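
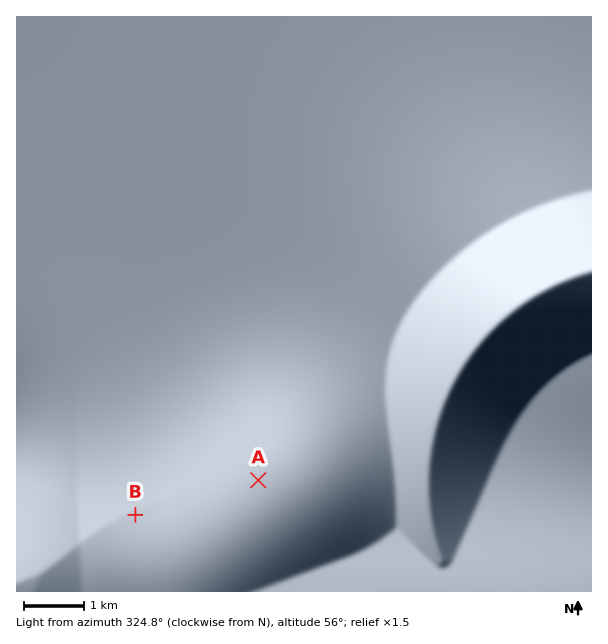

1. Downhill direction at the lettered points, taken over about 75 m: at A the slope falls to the NW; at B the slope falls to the NW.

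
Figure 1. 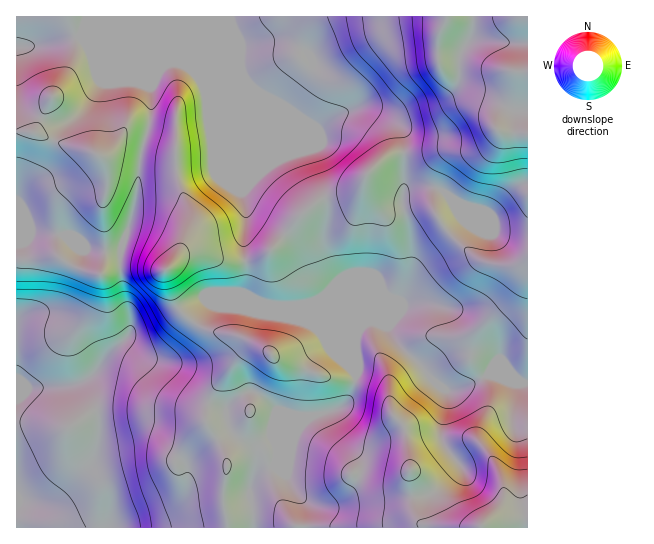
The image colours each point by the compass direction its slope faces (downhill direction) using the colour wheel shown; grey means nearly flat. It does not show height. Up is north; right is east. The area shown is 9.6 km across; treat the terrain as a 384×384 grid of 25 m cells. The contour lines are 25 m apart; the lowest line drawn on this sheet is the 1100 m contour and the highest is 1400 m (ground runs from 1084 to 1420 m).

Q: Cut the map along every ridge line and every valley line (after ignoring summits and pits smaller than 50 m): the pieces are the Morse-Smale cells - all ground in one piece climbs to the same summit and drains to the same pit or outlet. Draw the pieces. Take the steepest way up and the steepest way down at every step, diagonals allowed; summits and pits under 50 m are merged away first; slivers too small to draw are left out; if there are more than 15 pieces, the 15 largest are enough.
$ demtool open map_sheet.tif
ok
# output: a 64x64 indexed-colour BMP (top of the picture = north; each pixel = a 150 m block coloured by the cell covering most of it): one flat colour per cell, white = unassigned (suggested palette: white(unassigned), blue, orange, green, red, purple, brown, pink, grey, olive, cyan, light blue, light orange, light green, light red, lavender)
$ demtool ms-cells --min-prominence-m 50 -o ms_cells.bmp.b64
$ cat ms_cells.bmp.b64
<image width="64" height="64" href="data:image/bmp;base64,Qk12CAAAAAAAAHYAAAAoAAAAQAAAAEAAAAABAAQAAAAAAAAIAAATCwAAEwsAABAAAAAAAAAA////ALR3HwAOf/8ALKAsACgn1gC9Z5QAS1aMAMJ34wB/f38AIr28AM++FwDox64AeLv/AIrfmACWmP8A1bDFABERERERERERERERERERERERESIiIiIiIiIiIiIiIiIiERERERERERERERERERERERERIiIiIiIiIiIiIiIiIiIREREREREREREREREREREREREiIiIiIiIiIiIiIiIiIhERERERERERERERERERERERESIiIiIiIiIiIiIiIiIiERERERERERERERERERERERESIiIiIiIiIiIiIiIiIiIRERERERERERERERERERERESIiIiIiIiIiIiIiIiIiIhERERERERERERERERERERERIiIiIiIiIiIiIiIiIiIiERERERERERERERERERERERIiIiIiIiIiIiIiIiIiIiIREREREREREREREREREREREiIiIiIiIiIiIiIiIiIiIhERERERERERERERERERERERIiIiIiIiIiIiIiIiIiIiEREREREREREREREREREREREiIiIiIiIiIiIiIiIiIiIRERERERERERERERERERERERIiIiIiIiIiIiIiIiIiIhEREREREREREREREREREREREiIiIiIiIiIiIiIiIiIiERERERERERERERERERERERERIiIiIiIiIiIiIiIiIiIREREREREREREREREREREREREREiIiIiIiIiIiIiIiIhEREREREREREREREREREREREREREiIiIiIiIiIiIiIiERERERERERERERERERERERERERERIiIiIiIiIiIiIiIREREREREREREREREREREREREREREiIiIiIiERIiIiIhERERERERERERERERERERERERERESIiIiIiERERIiIRERERERERERERERERERERERERERERIiIiIiEREREREREREREREREREREREREREREREREREREiIiIiERERERERERERERERERERMxERERERERERERERESIiIiERERERERERERERERERERMzMRERERERERERERERIiIiERERERERERERERERERERMzMzEREREREREREREREiIiEREREREREREREREREREREzMzMxERERERERERERERIiIRERERERERERERERERERETMzMzMRERERERERERERESERERERERERERERERERERERMzMzMxEREREREREREREREREREREREREREREREREREREzMzMzMRETMzMRERERERERERERERERERERERERERERETMzMzMzMzMzERERERERERERERERERERERERERERERETMzMzMzMzMzERERERERERERERERERERERERERERERERMzMzMzMzMzMREREREREREREREREREREREREREREREREzMzMzMzMzMxERERERERERERERERERERERERERERERETMzMzMzMzMzERERERERERERERERERERERERERERERERMzMzMzMzMzMREREREREREREREREREREREREREREREREzMzMzMzMzMxERERERERERERERERERERERERERERERETMzMzMzMzMxEREREREREREREREREREREREREREREREREzMzMzMzMzERERERERERERERERERERERERERERERERETMzMzMzMzMxERERERERERERERERERERERERERERERERMzMzMzMzMzERERERERERERERERERERERERERERERERETMzMzMzMzMRERERERERERERERERERERERERERERERERMzMzMzMzMxEREREREREREREREREREREREREREREREREzMzMzMzMxERERERERERERERERERERERERERERERERETMzMzMzMzERERERERERERERERERERERERERERERERERMzMzMzMzMREREREREREREREREREREREREREREREREREzMzMzMzMRERERERERERERERERERERERERERERERERETMzMzMzMxEREREREREREREREREREREREREREREREREREzMzMzMxERERERERERERERERERERERERERERERERERETMzMzMzERERERERERERERERERERERERERERERERERERMzMzMzMREREREREREREREREREREREREREREREREREREzMzMzMRERERERERERERERERERERERERERERERERERERMzMzMxEREREREREREREREREREREREREREREREREREREzMzMxERERERERERERERERERERERERERERERERERERETMzMzERERERERERERERERERERERERERERERERERERERMzMzMREREREREREREREREREREREREREREREREREREREzMzMxEREREREREREREREREREREREREREREREREREREzMzMxERERERERERERERERERERERERERERERERERERMzMzMzERERERERERERERERERERERERERERERERERETMzMzMzEREREREREREREREREREREREREREREREREREzMzMzMxEREREREREREREREREREREREREREREREREREzMzMzERERERERERERERERERERERERERERERERERERETMzMxERERERERERERERERERERERERERERERERERERERERERERERERERERERERERERERERERERERERERERERERERERERERERERERERERERERERERERERERERERERERERERERERERERERERERERERERERERERERERERERER"/>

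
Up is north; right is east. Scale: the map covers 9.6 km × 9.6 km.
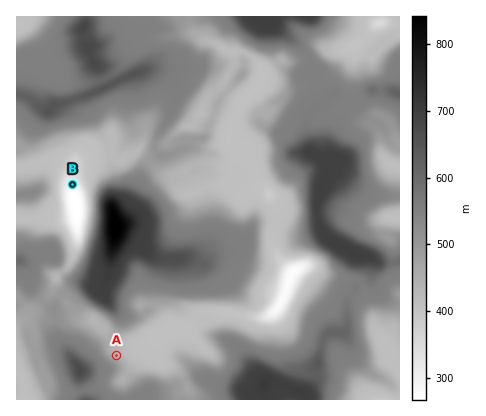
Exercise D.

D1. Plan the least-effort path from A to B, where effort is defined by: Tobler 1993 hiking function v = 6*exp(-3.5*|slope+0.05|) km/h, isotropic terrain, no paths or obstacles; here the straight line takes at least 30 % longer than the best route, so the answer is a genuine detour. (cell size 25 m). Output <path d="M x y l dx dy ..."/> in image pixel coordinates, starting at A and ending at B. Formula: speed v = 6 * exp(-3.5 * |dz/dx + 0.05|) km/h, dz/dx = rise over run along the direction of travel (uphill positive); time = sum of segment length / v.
<path d="M116 356l-4-6-4-6-26-26 0-2-8-8-12-20 0-14 2-2 0-2 4-10 0-28-4-8 0-32 2-4 2-2 4-2"/>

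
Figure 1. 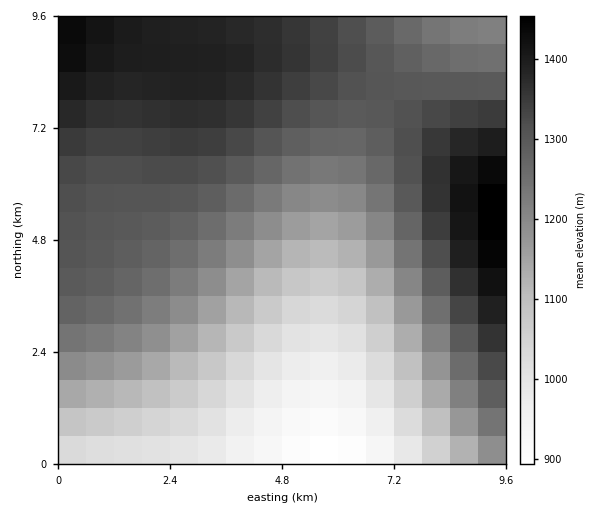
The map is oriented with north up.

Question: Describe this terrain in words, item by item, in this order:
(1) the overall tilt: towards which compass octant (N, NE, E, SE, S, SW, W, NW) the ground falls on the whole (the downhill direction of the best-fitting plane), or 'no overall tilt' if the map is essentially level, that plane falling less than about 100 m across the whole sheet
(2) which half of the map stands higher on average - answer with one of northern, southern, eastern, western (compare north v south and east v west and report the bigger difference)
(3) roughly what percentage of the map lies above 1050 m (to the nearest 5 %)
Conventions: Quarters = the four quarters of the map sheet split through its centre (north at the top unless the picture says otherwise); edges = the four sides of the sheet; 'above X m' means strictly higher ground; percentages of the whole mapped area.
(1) The general tilt is down to the south (the land rises towards the north).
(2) The northern half stands higher on average than the southern half.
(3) Roughly 85 % of the ground is higher than 1050 m.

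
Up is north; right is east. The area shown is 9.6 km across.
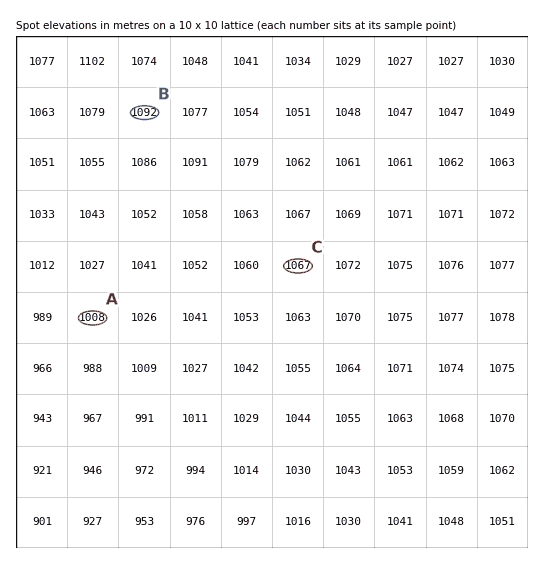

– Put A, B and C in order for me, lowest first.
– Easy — A C B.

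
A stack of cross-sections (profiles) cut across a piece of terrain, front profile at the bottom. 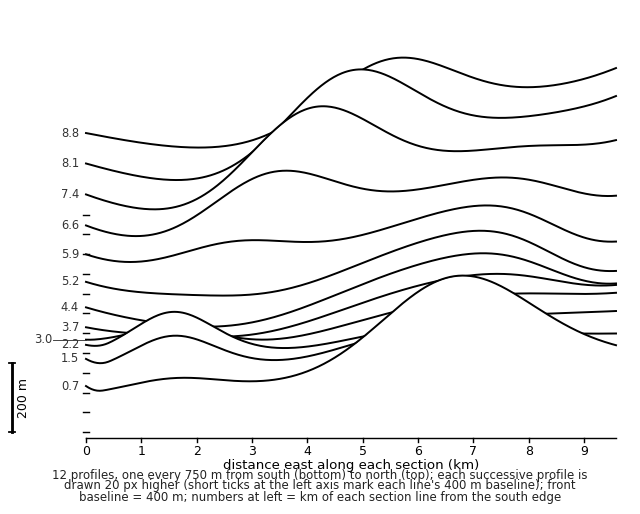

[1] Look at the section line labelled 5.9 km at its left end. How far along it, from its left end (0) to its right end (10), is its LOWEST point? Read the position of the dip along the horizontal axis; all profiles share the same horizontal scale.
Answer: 1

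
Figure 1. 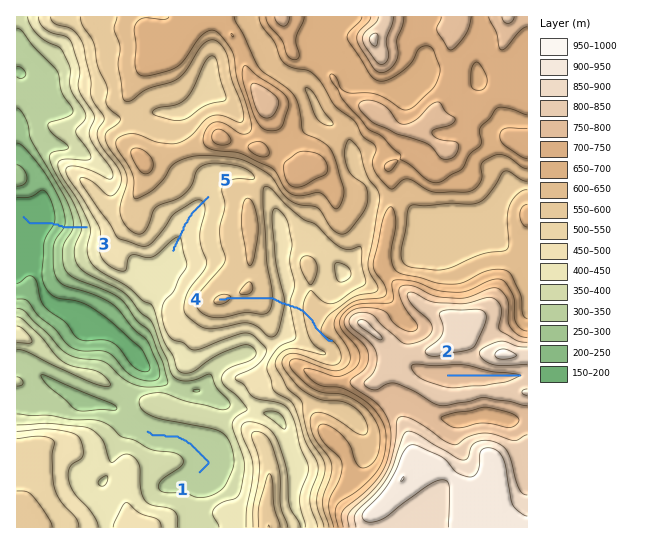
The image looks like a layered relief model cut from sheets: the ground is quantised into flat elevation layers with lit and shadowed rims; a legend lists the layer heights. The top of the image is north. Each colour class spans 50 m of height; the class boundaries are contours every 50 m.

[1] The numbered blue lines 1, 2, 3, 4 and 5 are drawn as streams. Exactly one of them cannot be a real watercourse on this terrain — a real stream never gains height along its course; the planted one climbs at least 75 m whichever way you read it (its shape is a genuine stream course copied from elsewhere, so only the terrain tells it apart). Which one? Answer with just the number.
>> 4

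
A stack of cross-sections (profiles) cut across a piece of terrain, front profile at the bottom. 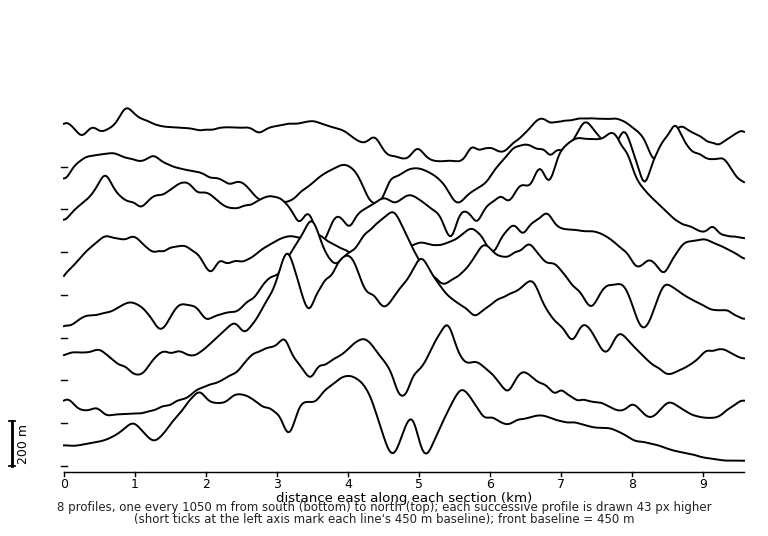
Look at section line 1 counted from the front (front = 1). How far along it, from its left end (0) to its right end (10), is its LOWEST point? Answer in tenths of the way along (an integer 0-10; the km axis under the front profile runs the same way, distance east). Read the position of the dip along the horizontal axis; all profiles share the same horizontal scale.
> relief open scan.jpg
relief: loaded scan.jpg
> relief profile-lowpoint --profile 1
10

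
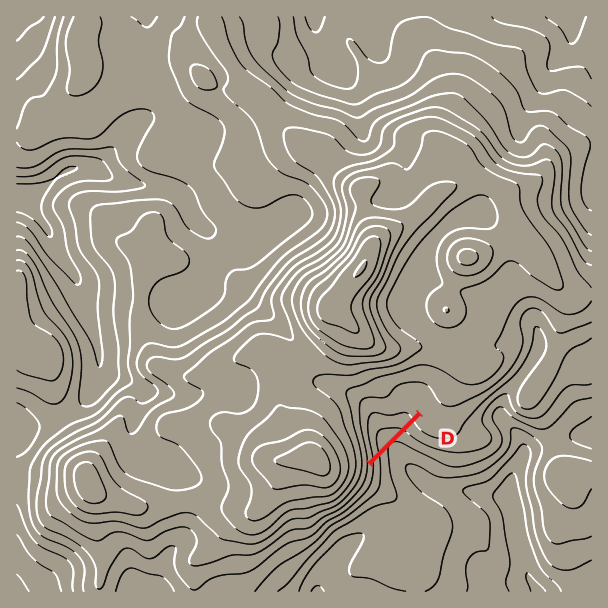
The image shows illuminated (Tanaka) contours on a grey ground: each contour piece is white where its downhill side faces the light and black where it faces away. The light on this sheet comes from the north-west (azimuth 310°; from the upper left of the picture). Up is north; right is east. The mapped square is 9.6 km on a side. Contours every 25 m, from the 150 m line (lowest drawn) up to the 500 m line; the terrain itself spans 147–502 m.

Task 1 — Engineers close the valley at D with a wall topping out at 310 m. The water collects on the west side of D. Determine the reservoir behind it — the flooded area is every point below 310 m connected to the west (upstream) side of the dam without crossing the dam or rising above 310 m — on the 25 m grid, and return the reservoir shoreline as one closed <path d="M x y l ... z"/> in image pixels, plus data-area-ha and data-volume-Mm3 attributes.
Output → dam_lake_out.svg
<path d="M410 400l-8 2-9 7-9 0-7-3-8 0-2 2-3 9 0 9 2 2 0 7 1 2 0 6 1 1 3 14 45-45-1-8-5-5z" data-area-ha="44" data-volume-Mm3="8.50"/>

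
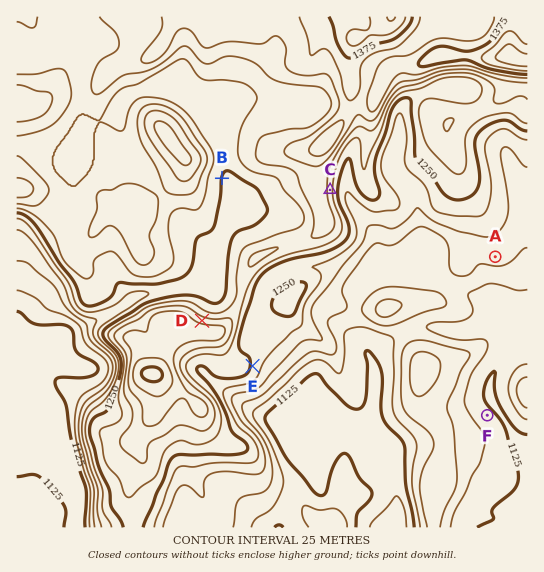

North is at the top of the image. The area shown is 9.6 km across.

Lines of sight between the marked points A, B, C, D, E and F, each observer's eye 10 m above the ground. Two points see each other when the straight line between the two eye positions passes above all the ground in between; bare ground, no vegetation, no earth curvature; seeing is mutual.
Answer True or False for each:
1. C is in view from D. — False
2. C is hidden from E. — True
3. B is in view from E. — False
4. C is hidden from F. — True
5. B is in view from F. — False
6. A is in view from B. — False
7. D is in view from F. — False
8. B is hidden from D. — False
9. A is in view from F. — True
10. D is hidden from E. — True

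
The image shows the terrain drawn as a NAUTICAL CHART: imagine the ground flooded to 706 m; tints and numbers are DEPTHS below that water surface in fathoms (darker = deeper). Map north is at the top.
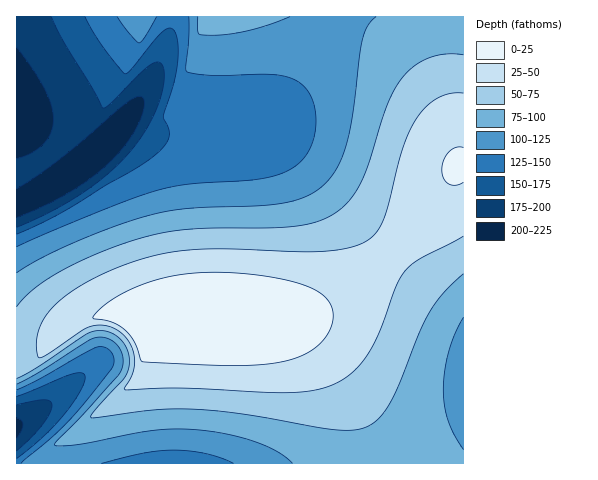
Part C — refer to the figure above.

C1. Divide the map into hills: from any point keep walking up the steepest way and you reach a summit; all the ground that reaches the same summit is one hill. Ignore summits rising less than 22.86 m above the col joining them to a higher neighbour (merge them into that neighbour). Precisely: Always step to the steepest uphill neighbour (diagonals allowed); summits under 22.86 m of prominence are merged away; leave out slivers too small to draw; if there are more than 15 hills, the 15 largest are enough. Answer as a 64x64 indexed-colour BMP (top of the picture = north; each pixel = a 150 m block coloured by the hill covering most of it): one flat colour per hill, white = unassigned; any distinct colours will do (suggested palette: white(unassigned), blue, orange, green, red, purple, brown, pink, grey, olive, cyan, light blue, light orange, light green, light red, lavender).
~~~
<image width="64" height="64" href="data:image/bmp;base64,Qk12CAAAAAAAAHYAAAAoAAAAQAAAAEAAAAABAAQAAAAAAAAIAAATCwAAEwsAABAAAAAAAAAA////ALR3HwAOf/8ALKAsACgn1gC9Z5QAS1aMAMJ34wB/f38AIr28AM++FwDox64AeLv/AIrfmACWmP8A1bDFABERERERERERERERERERERERERERERERERERERERERERERERERERERERERERERERERERERERERERERERERERERERERERERERERERERERERERERERERERERERERERERERERERERERERERERERERERERERERERERERERERERERERERERERERERERERERERERERERERERERERERERERERERERERERERERERERERERERERERERERERERERERERERERERERERERERERERERERERERERERERERERERERERERERERERERERERERERERERERERERERERERERERERERERERERERERERERERERERERERERERERERERERERERERERERERERERERERERERERERERERERERERERERERERERERERERERERERERERERERERERERERERERERERERERERERERERERERERERERERERERERERERERERERERERERERERERERERERERERERERERERERERERERERERERERERERERERERERERERERERERERERERERERERERERERERERERERERERERERERERERERERERERERERERERERERERERERERERERERERERERERERERERERERERERERERERERERERERERERERERERERERERERERERERERERERERERERERERERERERERERERERERERERERERERERERERERERERERERERERERERERERERERERERERERERERERERERERERERERERERERERERERERERERERERERERERERERERERERERERERERERERERERERERERERERERERERERERERERERERERERERERERERERERERERERERERERERERERERERERERERERERERERERERERERERERERERERERERERERERERERERERERERERERERERERESIRERERERERERERERERERERERERERERERERERERERESIhERERERERERERERERERERERERERERERERERERERESIiEREREREREREREREREREREREREREREREREREREREiIiIREREREREREREREREREREREREREREREREREREREiIiIhEREREREREREREREREREREREREREREREREREREiIiIiEREREREREREREREREREREREREREREREREREREiIiIiIREREREREREREREREREREREREREREREREREREiIiIiIhEREREREREREREREREREREREREREREREREREiIiIiIiEREREREREREREREREREREREREREREREREREiIiIiIiIREREREREREREREREREREREREREREREREREiIiIiIiIhEREREREREREREREREREREREREREREREREiIiIiIiIiEREREREREREREREREREREREREREREREREiIiIiIiIiIREREREREREREREREREREREREREREREREiIiIiIiIiIhEREREREREREREREREREREREREREREREiIiIiIiIiIiEREREREREREREREREREREREREREREREiIiIiIiIiIiIREREREREREREREREREREREREREREREiIiIiIiIiIiIhEREREREREREREREREREREREREREREiIiIiIiIiIiIiEREREREREREREREREREREREREREREiIiIiIiIiIiIiIRERERERERERERERERERERERERERESIiIiIiIiIiIiIhERETMxERERERERERERERERERERESIiIiIiIiIiIiIiERERMzMRERERERERERERERERERESIiIiIiIiIiIiIiIRERMzMzEREREREREREREREREREiIiIiIiIiIiIiIiIhERMzMzMxEREREREREREREREREiIiIiIiIiIiIiIiIiERMzMzMzMREREREREREREREREiIiIiIiIiIiIiIiIiIRMzMzMzMzEREURERERERERCIiIiIiIiIiIiIiIiIiIjMzMzMzMzMxEUREREREREREQiIiIiIiIiIiIiIiIiIiMzMzMzMzMzNEREREREREREREIiIiIiIiIiIiIiIiIiIzMzMzMzMzMzRERERERERERERCIiIiIiIiIiIiIiIiIjMzMzMzMzMzNEREREREREREREQiIiIiIiIiIiIiIiIiMzMzMzMzMzMzREREREREREREREIiIiIiIiIiIiIiIiIzMzMzMzMzMzM0RERERERERERERCIiIiIiIiIiIiIiIjMzMzMzMzMzMzREREREREREREREIiIiIiIiIiIiIiIiMzMzMzMzMzMzM0RERERERERERERCIiIiIiIiIiIiIiIzMzMzMzMzMzMzREREREREREREREIiIiIiIiIiIiIiIjMzMzMzMzMzMzM0RERERERERERERCIiIiIiIiIiIiIiMzMzMzMzMzMzMzREREREREREREREIiIiIiIiIiIiIiIzMzMzMzMzMzMzNERERERERERERERCIiIiIiIiIiIiIjMzMzMzMzMzMzMzREREREREREREREIiIiIiIiIiIiIiMzMzMzMzMzMzMzNERERERERERERERCIiIiIiIiIiIiIzMzMzMzMzMzMzM0REREREREREREREIiIiIiIiIiIiIjMzMzMzMzMzMzMzREREREREREREREQiIiIiIiIiIiIi"/>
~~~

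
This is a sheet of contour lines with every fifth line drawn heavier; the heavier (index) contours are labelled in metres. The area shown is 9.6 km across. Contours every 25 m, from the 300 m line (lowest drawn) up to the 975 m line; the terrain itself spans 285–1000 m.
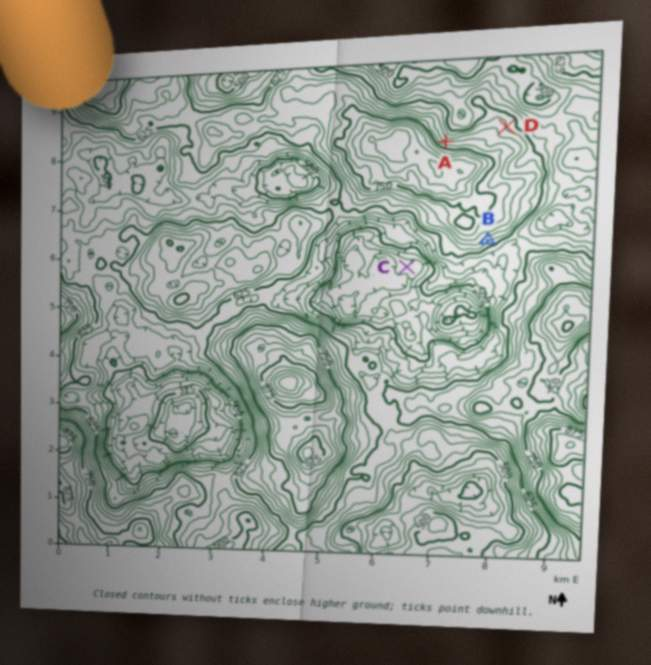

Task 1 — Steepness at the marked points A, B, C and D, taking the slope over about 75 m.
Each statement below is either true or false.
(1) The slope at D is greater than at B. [false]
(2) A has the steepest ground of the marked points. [true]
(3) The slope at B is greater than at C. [true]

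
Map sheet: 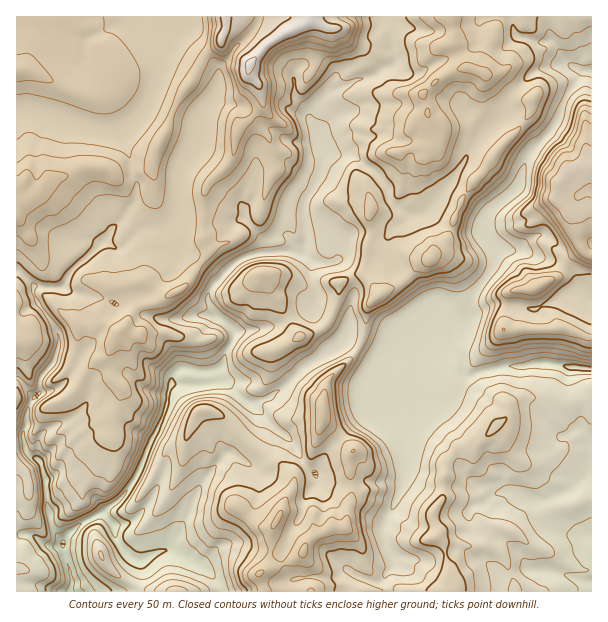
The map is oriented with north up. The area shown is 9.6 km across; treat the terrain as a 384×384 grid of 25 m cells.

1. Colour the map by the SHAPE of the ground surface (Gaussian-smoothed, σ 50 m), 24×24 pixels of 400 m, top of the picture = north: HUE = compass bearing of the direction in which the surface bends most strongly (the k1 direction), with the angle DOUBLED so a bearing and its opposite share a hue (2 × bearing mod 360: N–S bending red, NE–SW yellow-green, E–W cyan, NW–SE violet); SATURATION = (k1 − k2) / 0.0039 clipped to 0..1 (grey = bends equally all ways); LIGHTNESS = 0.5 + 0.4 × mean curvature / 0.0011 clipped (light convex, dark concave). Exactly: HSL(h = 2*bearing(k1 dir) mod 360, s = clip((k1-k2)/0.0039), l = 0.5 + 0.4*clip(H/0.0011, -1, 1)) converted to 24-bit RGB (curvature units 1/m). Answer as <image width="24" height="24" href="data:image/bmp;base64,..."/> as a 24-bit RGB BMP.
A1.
<image width="24" height="24" href="data:image/bmp;base64,Qk32BgAAAAAAADYAAAAoAAAAGAAAABgAAAABABgAAAAAAMAGAAATCwAAEwsAAAAAAAAAAAAAuXZ1rtp9HAdDrptDbfC5Qna6xOjc0mPQRRZand+J4OOWL3ddu9ZePleV14lLNZjGaUW0x46ywsSoYlKDerF1ZkmRnl5UpGd9nMaojytNQhx22PXWPA81TGw5dmo2aTY2NndjVIdG0pdbr3HUpNFaQSUokNaOSCdghFE7Y6cxqHhRglKWsn1XZlathre+cHOTn1ob2gDFADMW8uCkagxkvoyXSXFzmG2urF9lOn9X7um+GllS6ITO0NHsWsGVLixpcGq95PHRRkiNqG6njJnLW4OodFdSdnRg2e+4FAAz9tvVDTMALuT/ItOKto13LFFk1bfYpNraWWezgkHgOb2yzZN4tFNtJllcVmeT7NDAPGdyUolQgnRZf1Rhj22qmoCw2e+/EQAzvqqU4KfZAFNC/lWZzoFzJk5ParVbnXtePFZE4cWqHhxAqp1YxK1jO2eVO1Zf1LR4hkp3hX1WfFBPcZtnYIZiWoNamwBUCxO3jJ53kpGD6dLCACM01mqAi2mgNYZNi2VJd7isszK7sTkpwsV+yurXTzmQRUxpvdGOrUqTpWtfZah5d5GfiHyTbXeFJwBjKdOIfZ+gmIyE0riXACoz1IixxZ6SbFuUotvKkEZ6OhM779jEG+eSw0xadThlanZ+UIZytYm4yJvArbSZXnKBgn9ghVtmAEGK8tHwTIxminaDwKKRmrfWBCQv89juzOHtcS5liDaabVSw8/TXSp9/UjRQfXp5eX58aHlpSWNWqYV91cSyX0d0in6Yf3GcgABPDdIA0nSDUlV7vduZ1aBJCSQwQGYXZkAdfCA5nrgwHVxP9OjXnSgsTltqfn6AfH+CfXyCYImBaaqZwpWgnYK5jJu2p6LU3Mx3ADIz0I9tv3SEsaFR0EwiFSwweXwxFVJa0prE09CkMXE4CjYQ/8zcJGCFeH99fICAeYGCk1aLpHseKi8NKzINNCYKLygExq6+CAZJ29mDRoub06DPvcTmpZPz1t71c5/1F4Uzx1mR89jxiW3fGEQv65Z3TmlxfX99en95VGd24G/k69vwlo7YlJ/V1+j0ZstgfQCWjsrAbKmkxbBYoBseTF0RNE8TLwQQdbxcQ49FR7Q1dTtdzyDW+5BxGT0aS29RfXh6e2lmHUxN4NRueXMnb8RncklMlRR+UNsTnTtZpphjYWWeWaGr9tDzRaTTEVbG2rbSmrmQT2+KRDyL6p2rF9vd89b1VzKfLTcfYpJBFGKL+dL28dL5I6NrZ3RTmyxlqcjPI5N3pn2BfW+In4N/TGha6ZumBywcBrsl69TzvXrYKCN6jixY0JZ3dllV2G/NzM3qr9XXIHCIKHo0r6w08DhtridIb8mNVWd4mWxwOnNFjoVfjIR1e3OAqoRwypnaYKHdI0UNfXQ2X2+fS1Jqz8pnX3iBWpic2K23eMdlVytaZTwqPWEecR5VvfOxtalsfmVbZoZ0cG+HWY1lj4VnY4F5rqNkeodmhSZ4odiGUG6KkVF9gFNsstOCWJeTUG9IXmU/8a2BHjhGiYLZ3HnZZNGIiZa0nXmop42ni3R3ZU5WS6JmuKt1S2WBx3d/i45gPldv3beTM11cQ3mdq4O/q9GiiC19lZlsP2ZX8ZmgMn5PCy0aeiSc6evLeIZsflG1ppS3tZLJqLTZXkXG1s6hO1FpUYyL5q3DRoSDx5Z/Up68QGNwUZOQ0kUyfEIwsXdvj61qJXJp9dHdOY2GEDpY8d7anYGmY45deIBrboBef3RVcz530pejRp62Vm1xjkxezoRWdb9pzsBSOTRja05SR5+0r6PislOpz7ytOVZsSKmJ8bjIBi0kTrxK1YORgoVmdmpgcmNSenNTWHhYQ2xj4aOUSFhqTHCT563CRuFcaKbpUT1kW4CIeWyjXWyKu5OvsdKtckmbVoRism5N4ZivCCor4OOlcGtVhXZefZ6tkpOqhZyEQWZr2ImNP4hmMEtbi0YrxvGYhCJlL2xNbWedZH2kZ4u1fYPXwKlCRS87raRXOXBn8dzZHUZsP+Bhk6W+g6atcml8iXt8o6WXW12DTHp65ra6DQwn8fTXRb9ENCJq35ucK1k+VZFBRYM8T0Uc7G6Ll3rLyd3lgHbMHo4ltUKLaXQjiXptfG1yZ3yBi52Xgp6BemR8XXp6tVCw/3g5HMpn9oq2Kkcoek8vgr9aP6eWTk6JeIe0kXrQWLdTl3JVTqRmwGqefDRjZpZwg3l1h3aEgJR6ZI1eel1lf3x+en98ISRA9ebLK3aMkaVB7Z3uiMLb0vC4JkWAYE97aJk7l4YypcF2T4hMki5kw7dsVVipiW2l"/>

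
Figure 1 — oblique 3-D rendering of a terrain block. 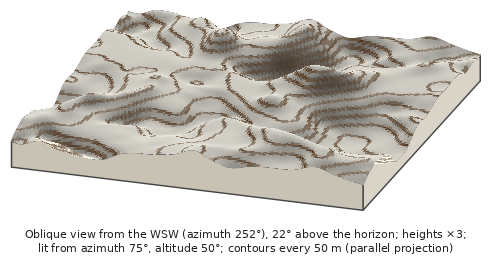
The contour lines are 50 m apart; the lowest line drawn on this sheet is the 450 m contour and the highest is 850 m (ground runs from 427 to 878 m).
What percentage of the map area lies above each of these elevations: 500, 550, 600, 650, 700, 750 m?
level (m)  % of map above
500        92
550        85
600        72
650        44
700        14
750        4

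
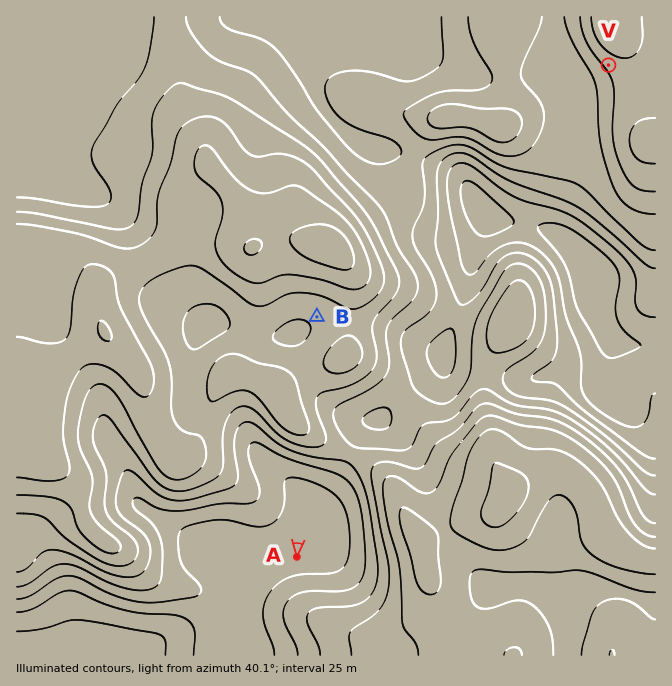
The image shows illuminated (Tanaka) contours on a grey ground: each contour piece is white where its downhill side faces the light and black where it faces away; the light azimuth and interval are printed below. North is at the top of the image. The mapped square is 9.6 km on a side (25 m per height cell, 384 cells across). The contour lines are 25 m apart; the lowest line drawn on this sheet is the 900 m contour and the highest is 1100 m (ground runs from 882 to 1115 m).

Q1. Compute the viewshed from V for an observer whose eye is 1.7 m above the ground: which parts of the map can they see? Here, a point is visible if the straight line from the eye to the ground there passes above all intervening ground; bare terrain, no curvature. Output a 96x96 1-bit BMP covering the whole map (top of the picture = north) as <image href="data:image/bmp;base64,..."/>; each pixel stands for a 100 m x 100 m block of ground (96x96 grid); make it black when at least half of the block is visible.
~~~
<image width="96" height="96" href="data:image/bmp;base64,Qk2+BAAAAAAAAD4AAAAoAAAAYAAAAGAAAAABAAEAAAAAAIAEAAATCwAAEwsAAAIAAAAAAAAA////AAAAAAAAAAAAAAAAAAAAAAAAAAAAAAAAAAAAAAAAAAAAAAAAAAAAAAAAAAAAAAAAAAAAAAAAAAAAAAAAAAAAAAAAAAAAAAAAAAAAAAAAAAAAAAAAAAAAAAAAAAAAAAAAAAAAAAAAAAAAAAAAAAAAAAAAAAAAAAAAAAAAAAAAAAAAAAAAAAAAAAAAAAAAAAAAAAAAAAAAAAAAAAAAAAAAAAAAAAAAAAAAAAAAAAAAAAAAAAAAAAAAAAMAAAAAAAAABAAAAA8AAAAAAAAABAAAAD8AAAAAAAAADgAAAP8AAAAAAAAADgAAAf8AAAAAAAAAHgAAAf8AAAAAAAAAPgAAAf8AAAAAAAAAPwAAAf8AAAAAAAAAfwAAAf4AAAAAAAAAfwAAA/4AAAAAAAAA/gAAA/4AAAAAAAAA/gB8B/wAAAAAAAAB/AD+D/wAAAAAAAAD/AD/H/gAAAAAAAAH/AD///gAAAAAAAAf/eH///AAAAAAAAB///////AAAAAAAAH//////+AAAAAAAAf/x////8AAAAAAAB//D////8AAAAAAADAAH////4AAAAAAAEAAH////wAAAAAAAEAAPw///gAAAAAAAMAAPw///gAAAAAAAMAAfwMf/AAAAAAAAcAAfwAH/AAAAAAAAcAAfwAD/AAAAAAAAAAB/wAB/AAAAAAAAAAH/wAA/AAAAAAAAAAP/wAA/AAAAAAAAAA//wAA/AAAAAAAAAB//wAA+AAAAAAAAAD//wAA+AAAAAAAAAD/wwAB+AAAAAAAAAB/gQAD8AAAAAAAAAA/AYAP8AAAAAAAAAAOA/z/4AAAAAAAAAAAB///4AAAAAAAAAAAD///wAAAAAAAAAAD////wAAAAAAAAAAH////wAAAAAAAAAAP////wAAAAAAAAAAP////gAAAAAAAAAAf/+f/gAAAAAAAAAA//4P/AAAAAAAAAAB//wH+AAAAAAAAAAD//AB8AAAAAAAAAAH/4AAAAAAAAAAAAAP/AAAAAAAAAAAAAAf8AAAAAAAAAAAAAA/4AAAAAAAAAAAADH/wAAAAAAAAAAAAH//gAAAAAAAAAAAAP//AAAAAAAAAAAAAcH/AAAAAAAAAAAAAcH+AAAAAAAAAAAAA8H8AAAAADgAAAAAB8H4AAAAAPgAAAAAD8P4AAAAA/gAAAAAH8PgAAAAB/gAAAAAH8fAAAAAD/gAAAAAP/+AAAAAP/gAAAAAP/+AAAAAf/gAAAAAP/+AAAAA///wAAAAP/+AAAAB///8AAAAP/+AAAAD///8AAAAP//AAAD////8AAAAP/+AAAP////4AAAAP/+ACAP////wAAAA//+AHgf////wAAAB//+APwf////gAAAD///Af4fD///gAAAD/////gAD///AAAAD////+AAD//+AAAAD////4AAD//8AAAAD////AAAD/+cAAAAD///8AAAD/8cAAAAD///wAAAD/4IAAAAD///AAAAD/wAAAAAH//+AAAAD/gAAAAAH//4AAAAD/AAAAAAH//gAAAAD/AAA="/>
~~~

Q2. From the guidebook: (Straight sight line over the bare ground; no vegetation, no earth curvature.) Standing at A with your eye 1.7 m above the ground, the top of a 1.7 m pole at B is hidden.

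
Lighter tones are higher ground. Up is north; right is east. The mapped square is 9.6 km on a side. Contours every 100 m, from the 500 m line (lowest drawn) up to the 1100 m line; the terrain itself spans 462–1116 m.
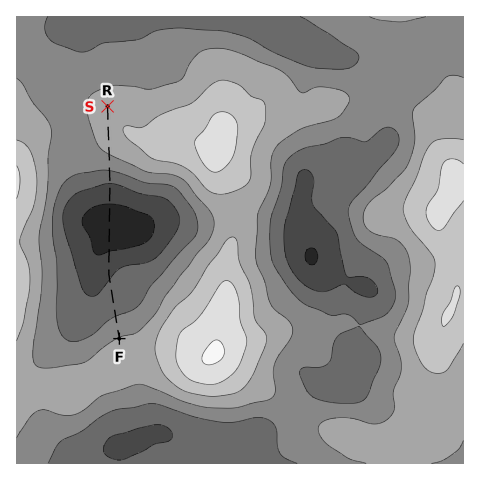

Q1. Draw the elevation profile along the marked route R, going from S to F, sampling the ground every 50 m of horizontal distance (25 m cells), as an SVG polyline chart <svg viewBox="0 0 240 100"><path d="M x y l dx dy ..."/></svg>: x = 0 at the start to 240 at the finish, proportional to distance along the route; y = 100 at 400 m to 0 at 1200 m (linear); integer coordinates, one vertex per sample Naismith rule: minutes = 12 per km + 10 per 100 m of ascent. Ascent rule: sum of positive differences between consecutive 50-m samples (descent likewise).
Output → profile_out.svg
<svg viewBox="0 0 240 100"><path d="M0 45l2-1 3 0 2-1 3-1 2 0 2-1 3 0 2 0 3 0 2 0 2 0 3 1 2 0 3 1 2 1 2 1 3 1 2 1 3 1 2 1 2 2 3 1 2 2 3 1 2 2 2 2 3 2 2 3 3 2 2 2 2 3 3 2 2 2 3 2 2 2 2 2 3 1 2 1 3 2 2 1 3 1 2 1 2 0 3 1 2 0 3 0 2 0 2 1 3 0 2 0 3 0 2 0 2 0 3 0 2 0 3 0 2 0 2 0 3-1 2 0 3-1 2 0 2-1 3-1 2-1 3-1 2-2 2-1 3-1 2-1 3-1 2-1 2-1 3-1 2-1 3-1 2 0 2-1 3-1 2 0 3-1 2 0 2-1 3 0 2-1 3 0 2-1 2-1 3-2 2-1 3-2 2-1 2-2 3-1 2-2 3-1 2-1 2-1 3-2 2-1"/></svg>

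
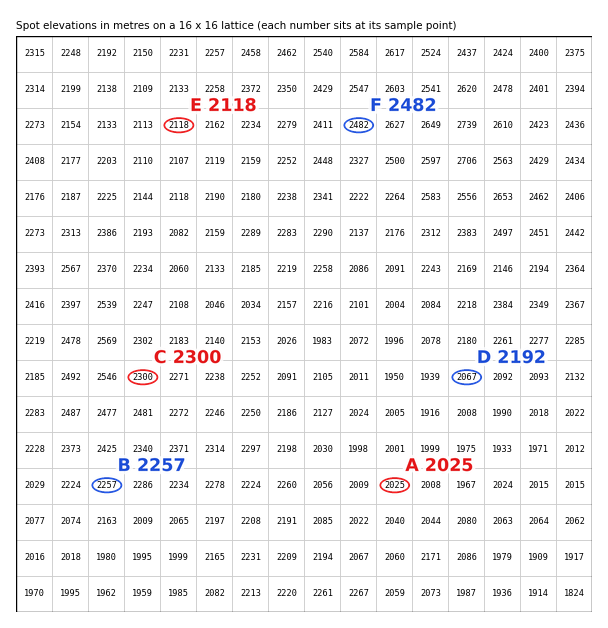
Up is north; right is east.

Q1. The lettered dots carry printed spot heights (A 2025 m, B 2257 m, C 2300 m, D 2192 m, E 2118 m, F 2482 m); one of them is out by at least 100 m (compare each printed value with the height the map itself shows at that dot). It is D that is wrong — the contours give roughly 2067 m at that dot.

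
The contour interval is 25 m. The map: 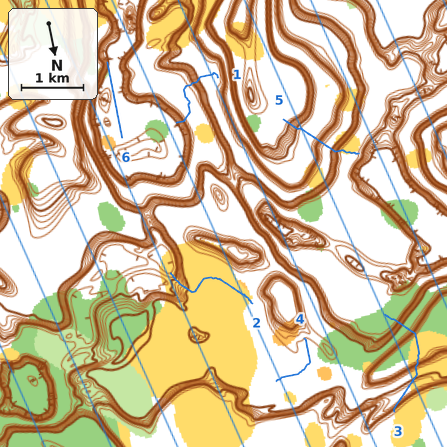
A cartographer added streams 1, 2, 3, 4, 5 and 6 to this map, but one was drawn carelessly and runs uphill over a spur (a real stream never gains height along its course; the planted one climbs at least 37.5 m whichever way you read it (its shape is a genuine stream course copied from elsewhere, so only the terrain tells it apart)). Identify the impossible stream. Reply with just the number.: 3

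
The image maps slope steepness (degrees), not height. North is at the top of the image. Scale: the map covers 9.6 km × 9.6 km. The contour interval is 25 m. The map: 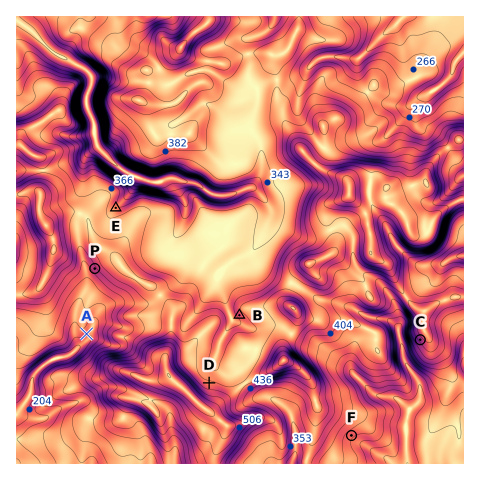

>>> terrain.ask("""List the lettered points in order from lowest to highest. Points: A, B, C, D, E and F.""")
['A', 'F', 'E', 'C', 'B', 'D']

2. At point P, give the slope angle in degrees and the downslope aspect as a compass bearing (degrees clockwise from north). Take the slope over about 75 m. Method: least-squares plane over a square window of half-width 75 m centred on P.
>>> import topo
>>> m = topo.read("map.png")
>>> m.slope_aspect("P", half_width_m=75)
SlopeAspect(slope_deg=13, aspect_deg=236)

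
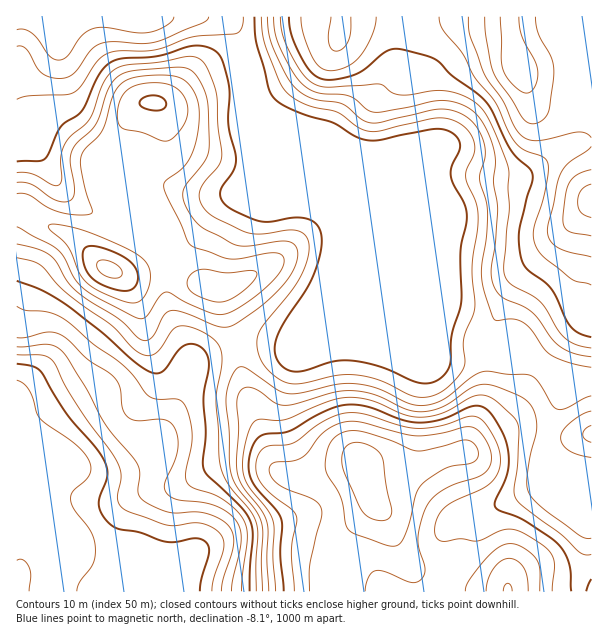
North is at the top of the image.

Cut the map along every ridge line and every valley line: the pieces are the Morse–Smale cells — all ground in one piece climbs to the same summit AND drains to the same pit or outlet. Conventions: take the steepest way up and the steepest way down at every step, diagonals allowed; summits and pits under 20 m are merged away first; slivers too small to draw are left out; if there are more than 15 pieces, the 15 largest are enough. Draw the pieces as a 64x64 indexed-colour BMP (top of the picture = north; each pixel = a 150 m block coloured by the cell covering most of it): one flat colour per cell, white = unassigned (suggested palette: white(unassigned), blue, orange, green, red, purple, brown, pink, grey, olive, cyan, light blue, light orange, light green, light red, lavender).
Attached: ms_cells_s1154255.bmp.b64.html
<image width="64" height="64" href="data:image/bmp;base64,Qk12CAAAAAAAAHYAAAAoAAAAQAAAAEAAAAABAAQAAAAAAAAIAAATCwAAEwsAABAAAAAAAAAA////ALR3HwAOf/8ALKAsACgn1gC9Z5QAS1aMAMJ34wB/f38AIr28AM++FwDox64AeLv/AIrfmACWmP8A1bDFAJmZmZmZmZmZEREREREREREREREREREREXd3d3d3d3cRmZmZmZmZmZERERERERERERERERERERERd3d3d3d3d3GZmZmZmZmZERERERERERERERERERERERF3d3d3d3d3cZmZmZkREREREREREREREREREREREREREXd3d3d3d3dxmZmZERERERERERERERERERERERERERERd3d3d3d3d3GZmZkRERERERERERERERERERERERERERF3d3d3d3d3cZmZmREREREREREREREREREREREREREREXd3d3d3d3dxmZmRERERERERERERERERERERERERERERd3d3d3d3d3GZmRERERERERERERERERERERERERERERERd3d3d3d3cZmRERERERERERERERERERERERERERERERERF3d3d3dxmREREREREREREREREREREREREREREREREREREXd3dxGZEREREREREREREREREREREREREREREREREREREXd3EZERERERERERERERERERERERERERERERERERERERd3ERERERETMxEREREREREREVVVVRERUREREREREREREXcREREREzMzMzERERERERERVVVVVVVVVVVRERERERERdxETETMzMzMzMxERERERERVVVVVVVVVVVVVVERERERFxERMzMzMzMzMzMRERERERFVVVVVVVVVVVVVVREREREREREzMzMzMzMzMxERERERFVVVVVVVVVVVVVVVURERERERETMzMzMzMzMzMREREREVVVVVVVVVVVVVVVVRERERERERMzMzMzMzMzMxERERERVVVVVVVVVVVVVVVVEREREREREzMzMzMzMzMzMRERERVVVVVVVVVVVVVVVVVRERERERETMzMzMzMzMzMxERERFVVVVVVVVVVVVVVVVVERERERERMzMzMzMzMzMzMREREVVVVVVVVVVVVVVVVVUREREREREzMzMzMzMzMzMxEREVVVVVVVVVVVVVVVVVVRERERERETMzMzMzMzMzMzERERVVVVVVVVVVVVVVVVVVEREREYiIMzMzMzMzMzMzMxERFVVVVVVVVVVVVVVVVVURERGIiIgzMzMzMzMzMzMzMREVVVVVVVVVVVVVVaqqqsiIiIiIiDMzMzMzMzMzMzMzM1VVUiVVVVVVVVVaqqqqzIiIiIiIMzMzMzMzMzMzMzMzIiIiIlVVVVVVVVqqqqrMiIiIiIgzMzMzMzMzMzMzMzMiIiIiVVVVVVVVWqqqqqiIiIiIiDMzMzMzMzMzMzMzMyIiIiIlVVVVVVWqqqqmaIiIiIiIMzMzMzMzMzMzMzMyIiIiIiVVVVVVVaqmZmZmiIiIiIgzMzMzMzMzMzMzMzIiIiIiIlVVVVVaqqZmZmaIiIiIiDMzMzMzMzMzMzMzMiIiIiIiJVVVVVqqZmZmZmiIiIiIMzMzMzMzMzMzMyIiIiIiIiIlVVVVWqpmZmZmZoiIiIgzMzMzMzMyMzIiIiIiIiIiIiVVVVWqpmZmZmZmiIiIiDMzMzMzMzMiIiIiIiIiIiIiIlVVVaqmZmZmZmZoiIiIMzMzMzMzMzIiIiIiIiIiIiIiVVVaqmZmZmZmZmZoiIgzMzMyMzMzMyIiIiIiIiIiIiJVVVqmZmZmZmZmZmaIiDMzMyIzMzMzIiIiIiIiIiIiIlVVWmZmZmZmZmZmZoiIMzMiIiMzMzMiIiIiIiIiIiIiVVWmZmZmZmZmZmZmaIgzIiIiIzMzMyIiIiIiIiIiIiJVVWZmZmZmZmZmZmZmiDIiIiIiMzMyIiIiIiIiIiIiJVVWZmZmZmZmZmZmZmZoIiIiIiIzMzIiIiIiIiIiIiIlVWZmZmZmZmZmZmZmZmYiIiIiIjMzMiIiIiIiIiIiIiVWZmZmZmZmZmZmZmZmZiIiIiIiMzMyIiIiIiIiIiIiVWZmZmZmZmZmZmZmZmZmIiIiIiMzMzIiIiIiIiIiIiJWZmZmZmZmZmZkRGZmZmYiIiIiIzMzMyIiIiIiIiIiJmZmZmZmZmZmRERERGZmZiIiIiIiMzMzIiIiIiIiIiImZmZkZmZmZkRERERERGZmIiIiIiIzMzMiIiIiIiIiImZkRERERERERERERERERGYiIiIiIiMzMyIiIiIiIiImZERERERERERERERERERERCIiIiIiIjMzIiIiIiIiImREREREREREREREREREREREIiIiIiIiMzMiIiIiIiJEREREREREREREREREREREREQiIiIiIiIjMyIiIiIiJERERERERERERERERERERERERCIiIiIiIiIiIiIiIiJEREREREREREREREREREREREREIiIiIiIiIiIiIiIiIkREREREREREREREREREREREREQiIiIiIiIiIiIiIiIiRERERERERERERERERERERERERCIiIiIiIiIiIiIiIiJEREREREREREREREREREREREREIiIiIiIiIiIiIiIiIkRERERERERERERERERERLu0REQiIiIiIiIiIiIiIiIkREREREREREREREREREREu7u7uyIiIiIiIiIiIiIiIiREREREREREREREREREREu7u7u7IiIiIiIiIiIiIiIiJERERERERERERERERERES7u7u7siIiIiIiIiIiIiIiJERERERERERERERERERERLu7u7uyIiIiIiIiIiIiIiJEREREREREREREREREREREu7u7u7"/>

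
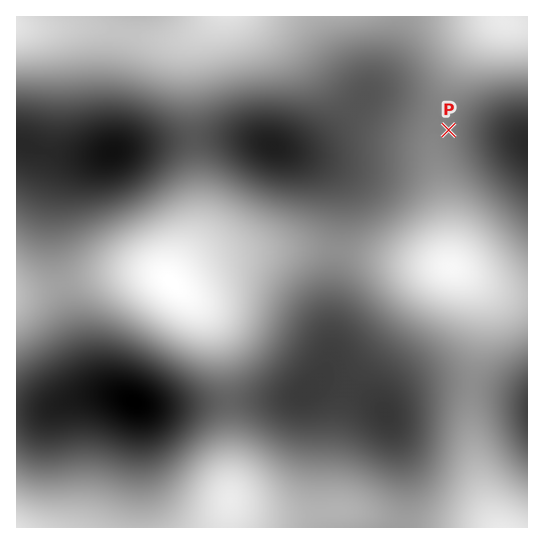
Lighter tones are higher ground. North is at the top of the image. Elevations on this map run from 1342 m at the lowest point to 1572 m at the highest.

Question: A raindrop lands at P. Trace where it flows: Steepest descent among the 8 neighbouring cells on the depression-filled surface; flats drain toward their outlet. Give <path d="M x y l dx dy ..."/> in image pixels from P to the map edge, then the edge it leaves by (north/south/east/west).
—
<path d="M449 130l54 0 7 4 3 0 6 4 3 0 5 3"/>
exit: east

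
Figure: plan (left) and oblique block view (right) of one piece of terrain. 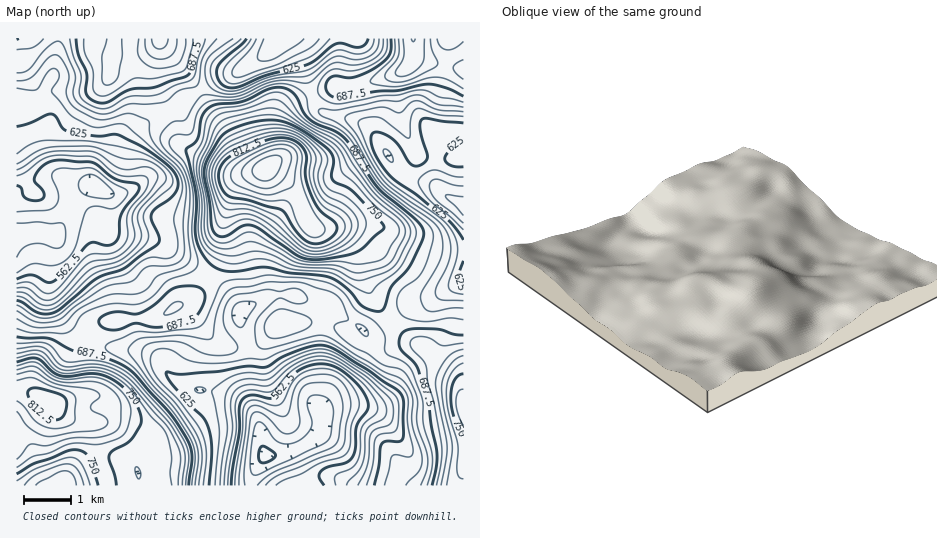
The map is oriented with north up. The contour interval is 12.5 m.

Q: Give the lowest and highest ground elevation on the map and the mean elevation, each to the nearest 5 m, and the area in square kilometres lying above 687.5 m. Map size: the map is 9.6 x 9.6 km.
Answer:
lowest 495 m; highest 870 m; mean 665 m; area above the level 33.2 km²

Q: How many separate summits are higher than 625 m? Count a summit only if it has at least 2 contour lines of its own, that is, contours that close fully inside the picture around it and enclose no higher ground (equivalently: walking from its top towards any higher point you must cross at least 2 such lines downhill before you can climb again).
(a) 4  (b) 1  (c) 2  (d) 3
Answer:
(b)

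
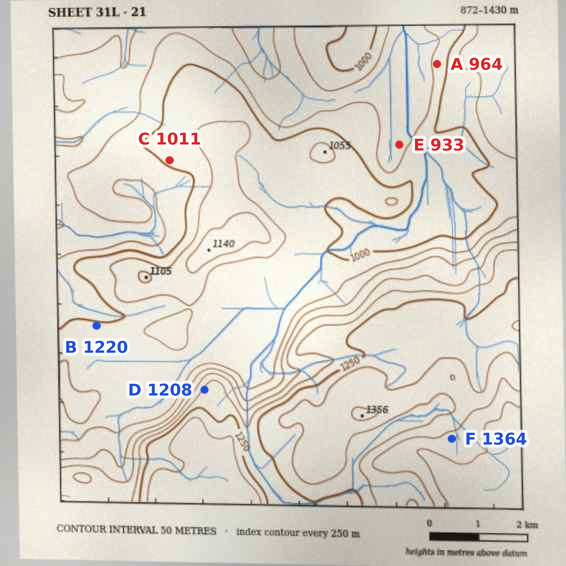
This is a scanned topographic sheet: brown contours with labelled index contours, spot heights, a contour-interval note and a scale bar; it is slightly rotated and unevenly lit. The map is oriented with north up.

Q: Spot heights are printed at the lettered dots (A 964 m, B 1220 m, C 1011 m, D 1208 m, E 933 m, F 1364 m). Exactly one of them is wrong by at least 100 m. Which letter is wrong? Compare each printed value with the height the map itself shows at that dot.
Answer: B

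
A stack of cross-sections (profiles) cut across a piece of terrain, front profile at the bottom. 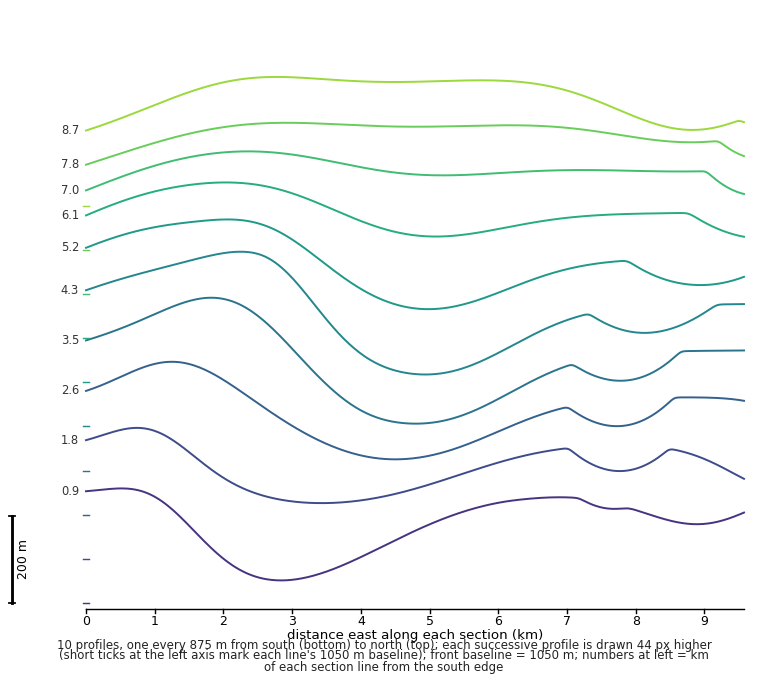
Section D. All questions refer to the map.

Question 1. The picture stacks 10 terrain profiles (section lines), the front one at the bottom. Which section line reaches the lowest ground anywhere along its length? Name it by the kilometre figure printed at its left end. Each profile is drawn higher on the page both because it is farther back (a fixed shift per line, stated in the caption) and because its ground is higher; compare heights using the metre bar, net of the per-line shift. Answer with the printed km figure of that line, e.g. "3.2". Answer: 0.9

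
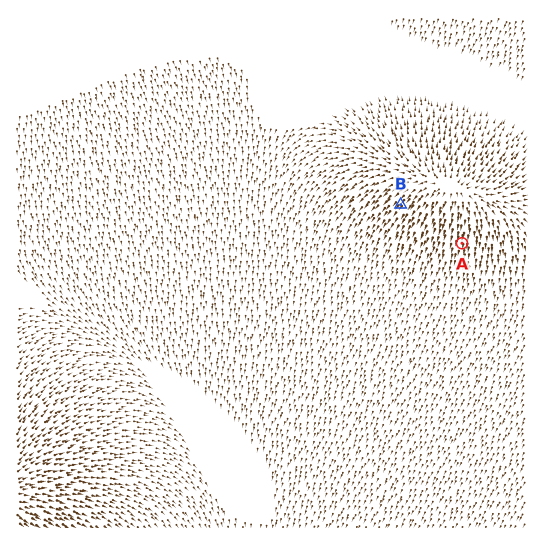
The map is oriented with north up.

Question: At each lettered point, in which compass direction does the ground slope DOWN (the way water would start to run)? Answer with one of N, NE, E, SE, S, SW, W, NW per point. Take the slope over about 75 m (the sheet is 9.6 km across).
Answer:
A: S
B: SW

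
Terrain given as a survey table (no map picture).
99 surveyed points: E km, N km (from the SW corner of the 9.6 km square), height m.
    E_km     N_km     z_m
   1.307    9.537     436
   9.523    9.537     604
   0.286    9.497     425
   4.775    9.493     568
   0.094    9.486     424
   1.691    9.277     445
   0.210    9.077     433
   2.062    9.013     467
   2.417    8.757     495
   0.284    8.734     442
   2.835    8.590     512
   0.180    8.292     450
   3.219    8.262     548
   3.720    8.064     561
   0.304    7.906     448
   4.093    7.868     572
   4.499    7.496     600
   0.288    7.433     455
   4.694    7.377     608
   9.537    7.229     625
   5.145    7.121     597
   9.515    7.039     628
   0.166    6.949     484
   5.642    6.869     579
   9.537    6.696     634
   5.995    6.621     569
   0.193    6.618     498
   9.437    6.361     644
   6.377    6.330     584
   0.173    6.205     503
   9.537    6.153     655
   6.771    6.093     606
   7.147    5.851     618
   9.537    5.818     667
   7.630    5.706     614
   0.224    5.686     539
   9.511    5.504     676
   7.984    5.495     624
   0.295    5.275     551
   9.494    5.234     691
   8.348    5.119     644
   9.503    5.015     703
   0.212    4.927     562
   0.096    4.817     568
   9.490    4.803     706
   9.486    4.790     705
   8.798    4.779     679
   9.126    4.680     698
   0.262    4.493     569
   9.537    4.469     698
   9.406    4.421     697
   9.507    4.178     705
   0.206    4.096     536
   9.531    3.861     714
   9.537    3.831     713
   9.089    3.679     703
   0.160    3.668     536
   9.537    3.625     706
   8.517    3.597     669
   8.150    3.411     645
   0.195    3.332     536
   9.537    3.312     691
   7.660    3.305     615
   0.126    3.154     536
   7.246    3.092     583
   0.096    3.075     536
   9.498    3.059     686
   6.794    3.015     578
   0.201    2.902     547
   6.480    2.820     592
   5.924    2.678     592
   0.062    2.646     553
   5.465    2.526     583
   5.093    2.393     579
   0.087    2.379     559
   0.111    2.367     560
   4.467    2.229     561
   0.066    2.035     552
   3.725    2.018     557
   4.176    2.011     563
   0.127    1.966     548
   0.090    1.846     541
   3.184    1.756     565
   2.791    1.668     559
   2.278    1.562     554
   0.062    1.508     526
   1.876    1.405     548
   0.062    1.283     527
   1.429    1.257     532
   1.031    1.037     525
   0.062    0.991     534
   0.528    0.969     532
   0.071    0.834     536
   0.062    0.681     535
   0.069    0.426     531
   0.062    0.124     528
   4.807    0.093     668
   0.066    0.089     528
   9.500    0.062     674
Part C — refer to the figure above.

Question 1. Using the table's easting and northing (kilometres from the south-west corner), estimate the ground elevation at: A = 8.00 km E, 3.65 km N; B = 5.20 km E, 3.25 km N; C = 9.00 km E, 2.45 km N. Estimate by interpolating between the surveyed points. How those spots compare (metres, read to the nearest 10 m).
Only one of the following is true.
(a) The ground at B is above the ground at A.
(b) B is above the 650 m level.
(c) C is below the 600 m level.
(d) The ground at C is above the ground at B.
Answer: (d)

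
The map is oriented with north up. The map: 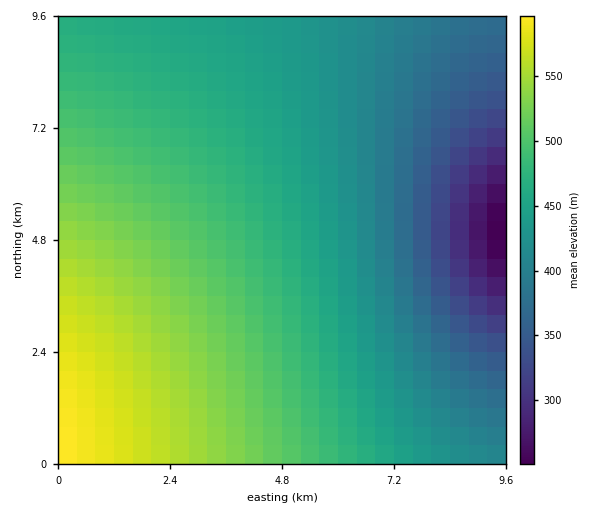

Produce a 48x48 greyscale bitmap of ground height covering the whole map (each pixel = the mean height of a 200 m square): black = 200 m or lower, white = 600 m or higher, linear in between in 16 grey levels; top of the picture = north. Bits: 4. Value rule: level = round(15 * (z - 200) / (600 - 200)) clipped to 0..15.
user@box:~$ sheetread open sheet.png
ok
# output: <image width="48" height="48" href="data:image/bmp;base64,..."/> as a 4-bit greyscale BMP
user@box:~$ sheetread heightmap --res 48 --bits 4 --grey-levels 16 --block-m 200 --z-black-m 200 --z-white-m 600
<image width="48" height="48" href="data:image/bmp;base64,Qk32BAAAAAAAAHYAAAAoAAAAMAAAADAAAAABAAQAAAAAAIAEAAATCwAAEwsAABAAAAAAAAAAAAAAABEREQAiIiIAMzMzAERERABVVVUAZmZmAHd3dwCIiIgAmZmZAKqqqgC7u7sAzMzMAN3d3QDu7u4A////AP///u7u7t3d3dzMzMu7u7qqqpmZmYiIiP//7u7u7t3d3czMzMu7u6qqqpmZmIiIiP//7u7u7t3d3czMzLu7u6qqqZmZiIiIh///7u7u7d3d3czMzLu7uqqqmZmYiIiHd///7u7u7d3d3czMzLu7uqqqmZmYiIh3d///7u7u7d3d3MzMy7u7uqqpmZmIiId3d//+7u7u7d3d3MzMy7u7qqqpmZiIiHd3d//+7u7u3d3d3MzMy7u7qqqpmZiIh3d3dv/u7u7u3d3dzMzMu7u7qqqZmYiIh3d2Zv/u7u7t3d3dzMzMu7u6qqqZmYiId3dmZv7u7u7t3d3dzMzMu7u6qqqZmYiHd3ZmZu7u7u7d3d3czMzLu7u6qqmZmIiHd2ZmZe7u7u7d3d3czMzLu7uqqqmZmIh3dmZlVe7u7u3d3d3MzMzLu7uqqqmZiIh3dmZVVe7u7t3d3d3MzMy7u7uqqpmZiId3ZmVVVO7u7t3d3dzMzMy7u7qqqpmZiId3ZlVVRO7u7d3d3czMzMu7u7qqqpmYiHd2ZlVERO7u3d3d3czMzMu7u7qqqZmYiHd2ZVVEQ+7t3d3d3MzMzLu7u6qqqZmYiHdmZVREM+3d3d3dzMzMzLu7u6qqqZmYiHdmVURDM93d3d3czMzMy7u7uqqqqZmIh3dmVUQzMt3d3d3MzMzMu7u7uqqqmZmIh3dmVUQzIt3d3dzMzMzMu7u7uqqqmZmIh3ZmVEMzIt3d3czMzMzLu7u7qqqqmZmIh3ZlVEMyIt3d3MzMzMy7u7u7qqqpmZmIh3ZlVEMyIt3czMzMzMu7u7u6qqqpmZiIh3ZlVEMyItzMzMzMzLu7u7u6qqqpmZiId3ZlVEMyIszMzMzMy7u7u7uqqqqZmZiId3ZlVEMzIszMzMzMu7u7u7qqqqqZmZiId3ZlVUQzIszMzMzLu7u7u7qqqqqZmZiId3ZmVUQzMszMzMu7u7u7u6qqqqmZmYiId3ZmVURDM8zMzLu7u7u7uqqqqqmZmYiId3ZmVURDM8zMu7u7u7u7qqqqqqmZmYiId3ZmVVREM8y7u7u7u7u6qqqqqpmZmYiId3dmZVVERLu7u7u7u7uqqqqqqpmZmYiId3dmZVVERLu7u7u7u7qqqqqqqZmZmYiId3dmZlVVRLu7u7u7uqqqqqqqqZmZmYiId3dmZlVVVLu7u7u7qqqqqqqqmZmZmIiId3d2ZmVVVbu7u7uqqqqqqqqqmZmZmIiIh3d2ZmZVVbu7u7qqqqqqqqqpmZmZmIiIh3d2ZmZlVbu7uqqqqqqqqqqpmZmZmIiIh3d3ZmZmVbuqqqqqqqqqqqqZmZmZmIiIh3d3ZmZmZqqqqqqqqqqqqqmZmZmZmIiIh3d3dmZmZqqqqqqqqqqqqpmZmZmZmIiIh3d3d2ZmZqqqqqqqqqqqqZmZmZmZmIiIiHd3d2ZmZqqqqqqqqqqqmZmZmZmZmIiIiHd3d3ZmZqqqqqqqqqqpmZmZmZmZmIiIiHd3d3d2ZqqqqqqqqqmZmZmZmZmZmIiIiId3d3d3dg=="/>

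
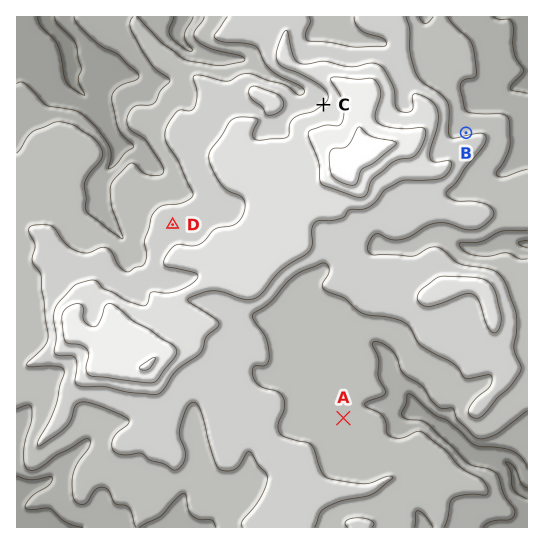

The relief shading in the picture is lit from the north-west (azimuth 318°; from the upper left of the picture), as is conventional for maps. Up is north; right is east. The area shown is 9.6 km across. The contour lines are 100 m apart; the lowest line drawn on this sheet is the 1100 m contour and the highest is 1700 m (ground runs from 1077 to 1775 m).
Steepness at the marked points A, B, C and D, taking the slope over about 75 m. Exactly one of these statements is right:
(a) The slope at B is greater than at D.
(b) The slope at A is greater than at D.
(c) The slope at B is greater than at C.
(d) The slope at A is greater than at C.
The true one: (a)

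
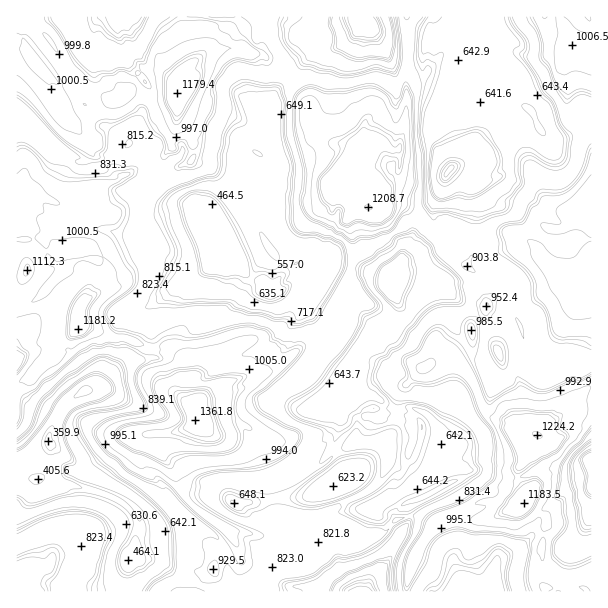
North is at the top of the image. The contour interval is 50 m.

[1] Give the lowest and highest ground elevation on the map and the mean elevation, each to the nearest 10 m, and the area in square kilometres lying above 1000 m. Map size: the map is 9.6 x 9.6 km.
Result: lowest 280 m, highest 1360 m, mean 830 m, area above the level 16.7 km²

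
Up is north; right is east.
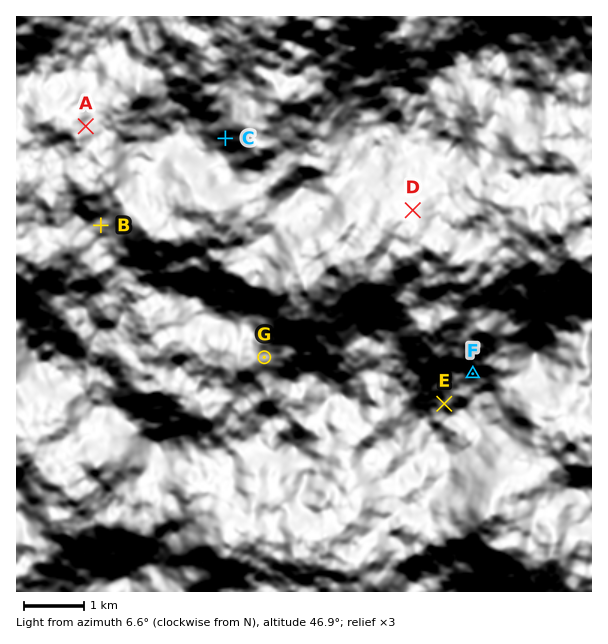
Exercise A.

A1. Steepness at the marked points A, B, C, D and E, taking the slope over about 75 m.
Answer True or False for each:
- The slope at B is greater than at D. False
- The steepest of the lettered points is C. True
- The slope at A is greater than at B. True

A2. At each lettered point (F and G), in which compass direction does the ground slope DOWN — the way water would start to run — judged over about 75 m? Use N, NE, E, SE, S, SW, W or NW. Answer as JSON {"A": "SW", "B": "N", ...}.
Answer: {"F": "S", "G": "E"}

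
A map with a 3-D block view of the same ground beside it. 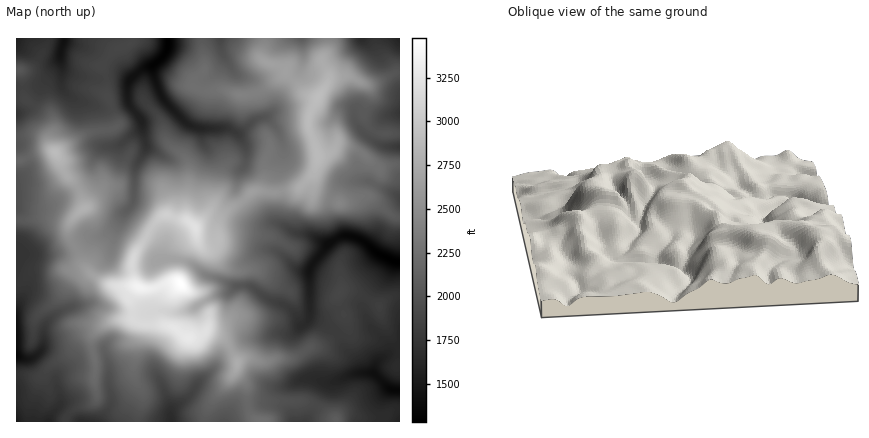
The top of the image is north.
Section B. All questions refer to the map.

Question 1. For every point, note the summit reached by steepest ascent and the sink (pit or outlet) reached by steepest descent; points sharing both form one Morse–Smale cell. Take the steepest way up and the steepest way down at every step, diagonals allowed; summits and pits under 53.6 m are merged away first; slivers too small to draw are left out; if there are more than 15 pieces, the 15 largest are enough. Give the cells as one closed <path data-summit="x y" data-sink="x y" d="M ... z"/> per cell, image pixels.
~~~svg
<path data-summit="180 284" data-sink="400 262" d="M368 181l-24 1-8 6-5 10-2 8 1 10 11 20-16 12-15 20 0 48-6 9-18-19-16-6-18-13-18-1-28-11-18-13-10-3-14 0-2-19-10-11-16 23-4 10 2 20 3 4-8 10 4 14 0 10 9 4 30 3 16 11 12-2 6-4 8 2 14 10 10 19 4-4 28 2 8-3 14 0 18-11 16-4 15-13 4-8-7-22 0-6 4-3 18 3 18 12 8-6 14-6 0-96z"/><path data-summit="180 284" data-sink="16 356" d="M74 247l-6 4-16 3-28 0-8 8 0 112 18 3 8-2 12-12 16-10 12-15 16-10-6 8 0 14 3 10-1 22 3 16-5 5-18 6-8 9-1 4 71 0 6-20 0-10-7-14-2-10 2-22 6-22-7-3-2-3 1-8-4-14 8-10-23 0-18-8-13-12z"/><path data-summit="180 284" data-sink="168 46" d="M220 38l-88 0-2 6-14 5-14 17 5 14 0 16 10 28-1 3-7 3 2 14 3 2 6-1 21-15 0-10-13-18 0-18 12-13 12-5 2 12 7 18 27 28 10 4 28 0 14 8 6 12 0 12-8 14-1 18 7 8 10-9 26 1-1-22 5-20-3-12-5-10-8-10-10 0-4-30-6-9-10-4-6-5-10-18z"/><path data-summit="180 284" data-sink="394 390" d="M350 291l-8 0-4 3 0 6 7 18-1 6-18 19-16 4-18 11-14 0-8 3-28-2-4 3-2 12 9 10 5 16 12 2 46 0 12 5 16 12 0 3 64 0 0-126-6 0-16 10-12-9z"/><path data-summit="196 228" data-sink="168 46" d="M152 66l-12 5-12 13 0 18 13 18 5 24 0 4-11 20-1 30-6 12 8 8 14 10 14-13 22 5 8 7 10-7 12-1 14-11 13-8-6-8 0-12 2-8 6-8 1-16-6-12-10-7-32-1-10-4-27-28-7-18z"/><path data-summit="196 228" data-sink="400 262" d="M244 201l-14 7-14 11-12 1-10 7-8-7-18-5-8 2-9 11 11 12 1 18 15 1 10 3 18 13 28 11 18 1 18 13 16 6 18 19 6-9-1-44 3-8 16-20-18-9-14-2-14-8-20-5z"/><path data-summit="180 284" data-sink="172 422" d="M152 324l-12 0-5 22-2 24 2 8 7 14 0 10-5 20 67 0 1-6 6-14 25-32 1-10-2-4-13-18-14-6-20 6-16-11z"/><path data-summit="56 152" data-sink="168 46" d="M142 127l-26 19-5-2-2-14-5 0-18 4-31 18 10 22 14 16 5 14 0 4-13 12-3 8 1 8 5 11 14-9 12-2 8-4 11-10 13-18 3-36 11-20z"/><path data-summit="318 98" data-sink="168 46" d="M264 38l-44 0 1 12 11 20 19 12 5 14 2 22 10 0 10 12 6 18-5 22 2 20 13 0 6-2 12-12 6-16-1-10-9-24 1-10 8-18-11-4-20-20 0-5-16-5-9-6z"/><path data-summit="180 284" data-sink="64 38" d="M132 38l-116 0 0 74 10-2 7-6 8-18 17-18 2-7 3 29 7 7 32 12 5 11 1 10 8-3-9-31 0-16-5-14 14-17 14-5 2-2z"/><path data-summit="56 152" data-sink="16 356" d="M52 151l-24 6-1 13-11 8 0 83 8-7 28 0 22-6-6-20 3-8 13-12 0-4-5-14-14-16-7-18z"/><path data-summit="318 98" data-sink="400 262" d="M342 145l-4 0-10 9-10 2-4 16-14 16-19 4-1 30 16 11 14 2 16 9 15-8-10-16-2-14 4-12 9-11 26-2 32 15 0-32-20 4-22-17z"/><path data-summit="180 284" data-sink="16 422" d="M94 332l-12 6-12 15-16 10-12 12-4 2-18-3-4 2 0 46 48 0 2-4 8-9 16-5 6-4 1-6-3-12 1-22-3-10 0-14z"/><path data-summit="318 98" data-sink="400 146" d="M348 76l-18 2-20 34-2 14 9 28 11 0 10-9 4 0 16 6 22 17 20-4 0-17-16-1-12-6 2-8-7-8-4-10 6-20-1-6-4-5z"/><path data-summit="56 152" data-sink="64 38" d="M60 61l-2 7-17 18-8 18-7 6-10 4 0 22 22 0 6 4 10 12 4 0 28-18 22-4-1-10-5-11-32-12-7-7z"/>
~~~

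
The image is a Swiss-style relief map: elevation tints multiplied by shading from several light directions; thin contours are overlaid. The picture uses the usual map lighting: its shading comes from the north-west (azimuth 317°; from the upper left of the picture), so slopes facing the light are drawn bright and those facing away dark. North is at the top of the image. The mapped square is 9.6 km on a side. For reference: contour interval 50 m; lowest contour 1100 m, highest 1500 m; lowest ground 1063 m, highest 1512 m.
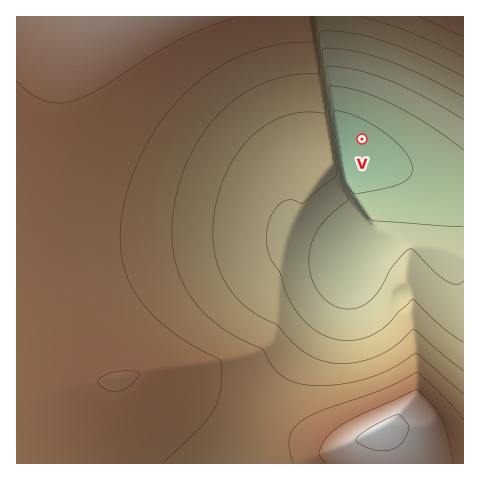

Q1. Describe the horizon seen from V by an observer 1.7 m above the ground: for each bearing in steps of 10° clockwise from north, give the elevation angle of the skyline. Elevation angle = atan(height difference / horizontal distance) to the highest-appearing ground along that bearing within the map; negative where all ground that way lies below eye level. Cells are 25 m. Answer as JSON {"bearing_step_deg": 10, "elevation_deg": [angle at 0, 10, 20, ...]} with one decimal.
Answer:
{"bearing_step_deg": 10, "elevation_deg": [5.9, 6.1, 6.3, 6.3, 6.1, 5.6, 4.7, 3.9, 3.0, 2.2, 1.6, 1.2, 1.1, 1.3, 2.0, 2.4, 2.9, 4.0, 3.8, 4.8, 6.6, 8.7, 11.5, 13.8, 15.2, 15.9, 16.3, 16.3, 15.8, 14.9, 13.7, 12.2, 10.4, 8.5, 5.4, 5.6]}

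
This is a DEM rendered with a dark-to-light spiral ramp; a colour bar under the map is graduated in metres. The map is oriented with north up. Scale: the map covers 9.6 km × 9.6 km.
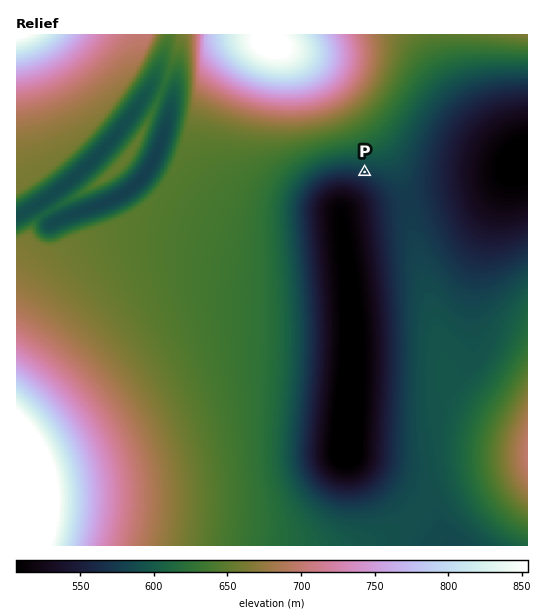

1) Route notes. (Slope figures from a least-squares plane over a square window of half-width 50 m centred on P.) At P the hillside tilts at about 5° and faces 196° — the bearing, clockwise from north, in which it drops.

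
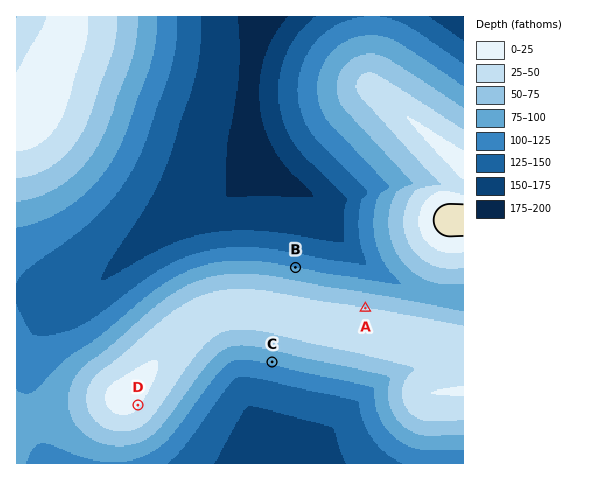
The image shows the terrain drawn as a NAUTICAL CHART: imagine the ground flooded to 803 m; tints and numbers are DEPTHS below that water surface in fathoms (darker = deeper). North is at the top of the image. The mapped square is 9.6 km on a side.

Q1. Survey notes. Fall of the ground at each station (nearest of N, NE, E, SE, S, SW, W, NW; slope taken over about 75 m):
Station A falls N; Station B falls N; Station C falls S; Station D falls SE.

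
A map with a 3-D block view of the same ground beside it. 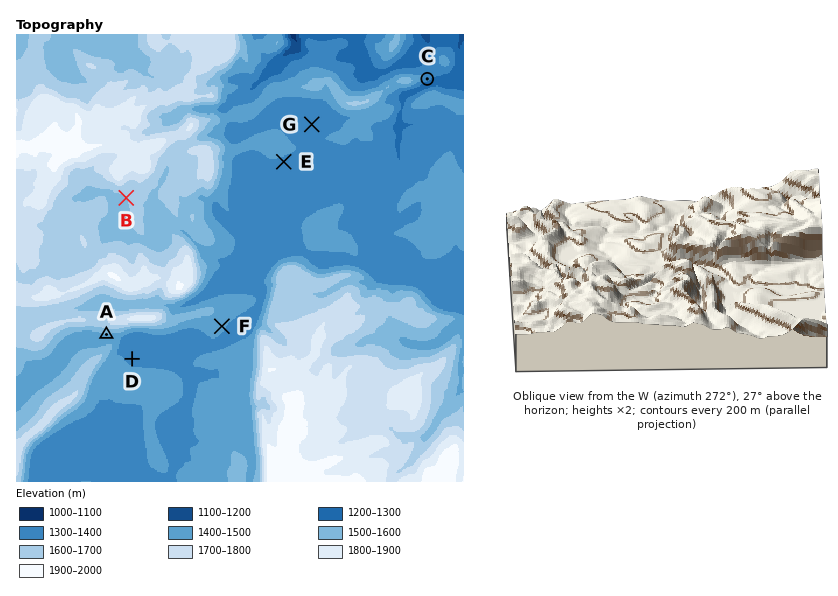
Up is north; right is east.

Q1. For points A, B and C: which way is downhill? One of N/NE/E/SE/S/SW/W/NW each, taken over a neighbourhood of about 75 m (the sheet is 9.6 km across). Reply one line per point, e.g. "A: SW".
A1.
A: S
B: SW
C: SE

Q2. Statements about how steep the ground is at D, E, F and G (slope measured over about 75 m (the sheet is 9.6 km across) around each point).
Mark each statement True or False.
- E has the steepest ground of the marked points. False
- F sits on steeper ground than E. True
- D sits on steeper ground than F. False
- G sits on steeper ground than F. False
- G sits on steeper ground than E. False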